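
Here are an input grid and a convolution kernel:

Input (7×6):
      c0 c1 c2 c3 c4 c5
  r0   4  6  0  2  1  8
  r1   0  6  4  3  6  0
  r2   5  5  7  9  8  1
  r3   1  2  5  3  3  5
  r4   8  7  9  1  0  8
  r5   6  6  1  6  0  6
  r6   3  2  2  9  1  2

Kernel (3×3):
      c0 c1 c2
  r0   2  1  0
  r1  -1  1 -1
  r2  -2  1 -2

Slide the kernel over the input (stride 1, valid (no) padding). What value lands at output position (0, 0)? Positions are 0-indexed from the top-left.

The receptive field on the input at this output position is [4 6 0 / 0 6 4 / 5 5 7]. Elementwise product with the kernel and sum: 4·2 + 6·1 + 0·-1 + 6·1 + 4·-1 + 5·-2 + 5·1 + 7·-2.

-3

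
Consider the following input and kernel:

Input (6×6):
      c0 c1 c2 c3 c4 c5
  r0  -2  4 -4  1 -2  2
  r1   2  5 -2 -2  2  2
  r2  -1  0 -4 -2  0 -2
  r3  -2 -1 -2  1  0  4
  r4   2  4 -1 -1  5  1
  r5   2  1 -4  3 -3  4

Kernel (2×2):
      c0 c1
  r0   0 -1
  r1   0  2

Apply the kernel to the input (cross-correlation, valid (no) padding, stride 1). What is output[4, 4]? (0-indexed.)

7

The receptive field on the input at this output position is [5 1 / -3 4]. Elementwise product with the kernel and sum: 1·-1 + 4·2.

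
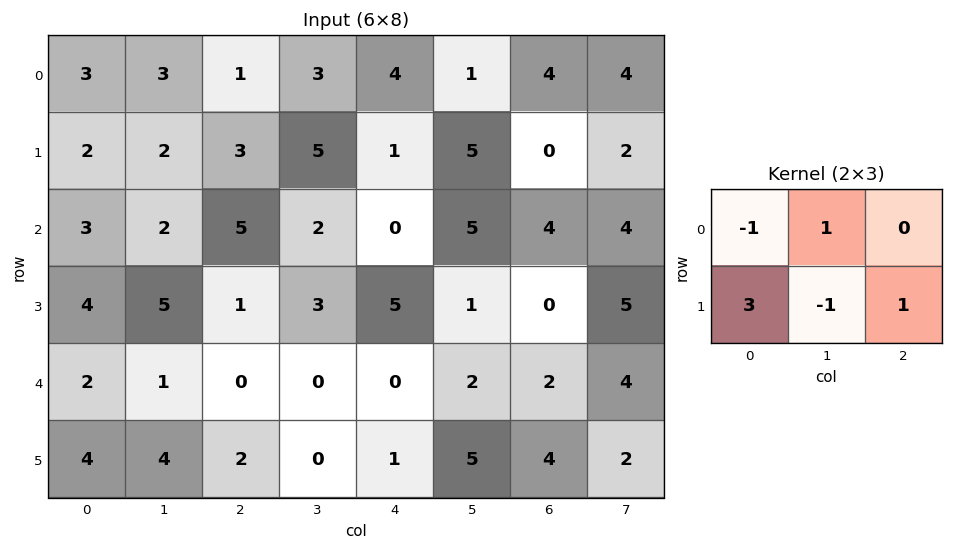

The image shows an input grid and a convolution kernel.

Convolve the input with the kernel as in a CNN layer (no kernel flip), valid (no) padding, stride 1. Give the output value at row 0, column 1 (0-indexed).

6

The receptive field on the input at this output position is [3 1 3 / 2 3 5]. Elementwise product with the kernel and sum: 3·-1 + 1·1 + 2·3 + 3·-1 + 5·1.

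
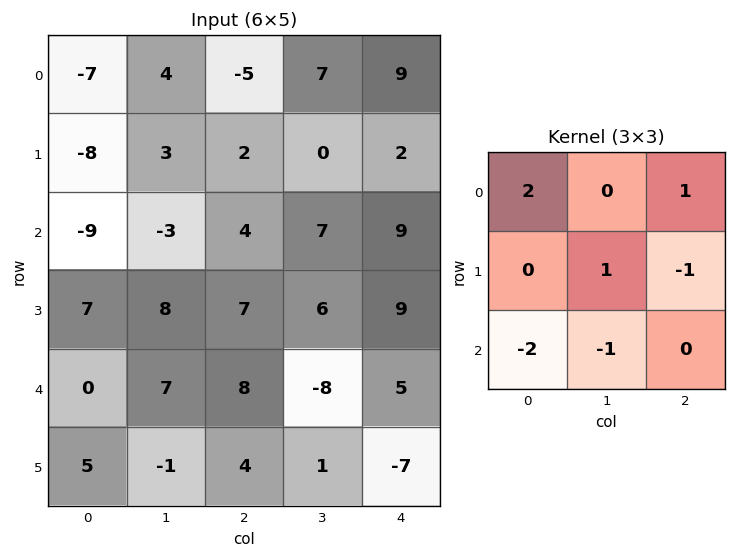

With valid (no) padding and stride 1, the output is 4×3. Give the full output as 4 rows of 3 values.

3 19 -18
-43 -20 -16
-20 -20 6
11 36 1

Output[0,0]: The receptive field on the input at this output position is [-7 4 -5 / -8 3 2 / -9 -3 4]. Elementwise product with the kernel and sum: -7·2 + -5·1 + 3·1 + 2·-1 + -9·-2 + -3·-1.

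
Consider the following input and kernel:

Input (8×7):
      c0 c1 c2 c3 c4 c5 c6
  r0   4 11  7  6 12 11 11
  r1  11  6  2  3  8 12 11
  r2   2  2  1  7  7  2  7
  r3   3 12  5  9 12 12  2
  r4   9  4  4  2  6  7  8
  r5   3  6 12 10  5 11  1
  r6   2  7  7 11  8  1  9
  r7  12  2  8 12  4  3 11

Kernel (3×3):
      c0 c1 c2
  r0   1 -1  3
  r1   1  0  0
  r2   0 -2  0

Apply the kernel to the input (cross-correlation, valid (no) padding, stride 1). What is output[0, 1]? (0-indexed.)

26

The receptive field on the input at this output position is [11 7 6 / 6 2 3 / 2 1 7]. Elementwise product with the kernel and sum: 11·1 + 7·-1 + 6·3 + 6·1 + 1·-2.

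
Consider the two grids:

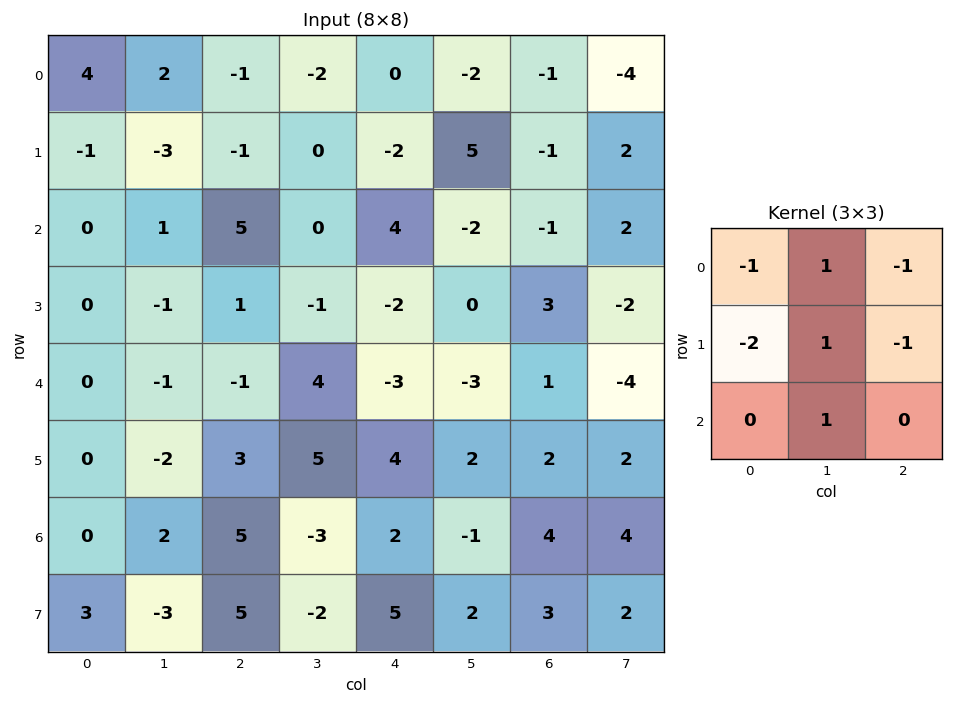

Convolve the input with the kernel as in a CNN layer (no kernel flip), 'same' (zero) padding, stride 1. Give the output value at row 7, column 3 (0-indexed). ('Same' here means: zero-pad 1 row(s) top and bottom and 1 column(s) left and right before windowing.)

The receptive field on the zero-padded input at this output position is [5 -3 2 / 5 -2 5 / 0 0 0]. Elementwise product with the kernel and sum: 5·-1 + -3·1 + 2·-1 + 5·-2 + -2·1 + 5·-1 + 0·1.

-27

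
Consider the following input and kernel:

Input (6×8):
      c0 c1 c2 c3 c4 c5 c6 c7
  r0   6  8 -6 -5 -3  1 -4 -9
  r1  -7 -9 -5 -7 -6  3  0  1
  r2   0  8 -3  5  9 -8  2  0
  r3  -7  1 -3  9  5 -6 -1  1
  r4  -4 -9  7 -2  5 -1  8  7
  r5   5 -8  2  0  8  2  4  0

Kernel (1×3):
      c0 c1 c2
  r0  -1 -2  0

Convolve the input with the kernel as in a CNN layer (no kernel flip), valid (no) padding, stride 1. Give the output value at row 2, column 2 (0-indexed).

The receptive field on the input at this output position is [-3 5 9]. Elementwise product with the kernel and sum: -3·-1 + 5·-2.

-7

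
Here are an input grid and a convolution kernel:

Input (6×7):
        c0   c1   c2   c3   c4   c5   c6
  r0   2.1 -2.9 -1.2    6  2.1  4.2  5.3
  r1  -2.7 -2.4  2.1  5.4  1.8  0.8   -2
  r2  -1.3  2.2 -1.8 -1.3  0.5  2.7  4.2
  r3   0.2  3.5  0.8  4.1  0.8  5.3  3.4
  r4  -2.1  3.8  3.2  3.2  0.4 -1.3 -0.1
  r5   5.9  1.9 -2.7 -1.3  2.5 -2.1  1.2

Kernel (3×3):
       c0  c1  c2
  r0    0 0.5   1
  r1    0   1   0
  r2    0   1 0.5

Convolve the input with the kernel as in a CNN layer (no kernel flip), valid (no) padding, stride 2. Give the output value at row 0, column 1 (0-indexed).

9.45

The receptive field on the input at this output position is [-1.2 6 2.1 / 2.1 5.4 1.8 / -1.8 -1.3 0.5]. Elementwise product with the kernel and sum: 6·0.5 + 2.1·1 + 5.4·1 + -1.3·1 + 0.5·0.5.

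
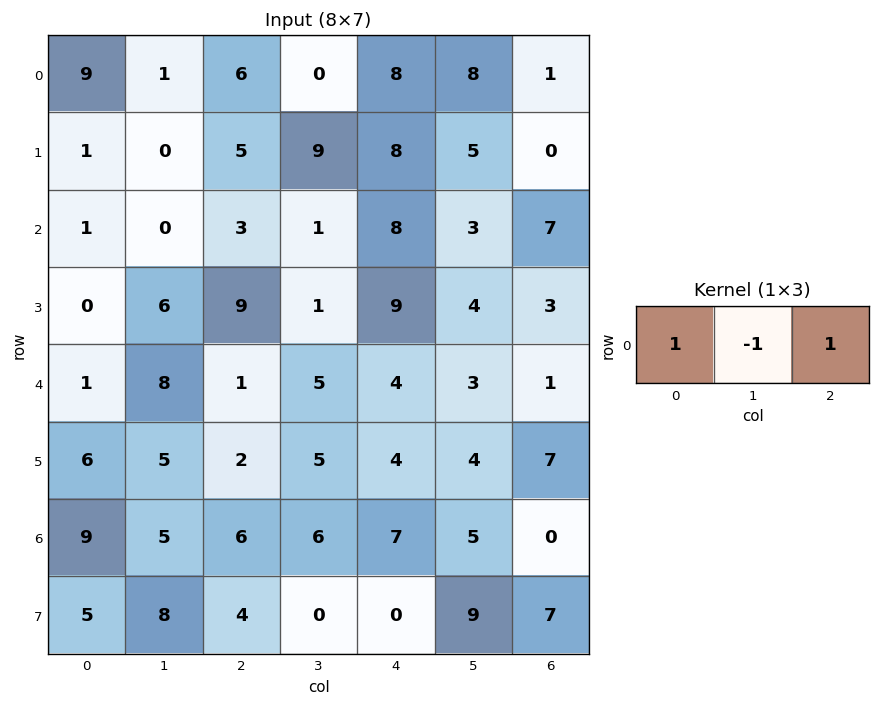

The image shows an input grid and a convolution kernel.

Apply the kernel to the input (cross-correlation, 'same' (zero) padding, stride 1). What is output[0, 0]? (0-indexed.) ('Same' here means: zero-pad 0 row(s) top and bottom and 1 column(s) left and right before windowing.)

-8

The receptive field on the zero-padded input at this output position is [0 9 1]. Elementwise product with the kernel and sum: 0·1 + 9·-1 + 1·1.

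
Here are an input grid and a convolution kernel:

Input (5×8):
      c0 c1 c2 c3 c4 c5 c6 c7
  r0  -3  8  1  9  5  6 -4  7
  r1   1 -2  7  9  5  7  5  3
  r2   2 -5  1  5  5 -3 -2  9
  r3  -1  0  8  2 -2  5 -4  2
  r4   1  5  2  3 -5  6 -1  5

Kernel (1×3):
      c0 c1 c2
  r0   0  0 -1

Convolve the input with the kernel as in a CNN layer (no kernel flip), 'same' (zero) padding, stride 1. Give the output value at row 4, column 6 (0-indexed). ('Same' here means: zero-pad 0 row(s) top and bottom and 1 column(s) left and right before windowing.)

-5

The receptive field on the zero-padded input at this output position is [6 -1 5]. Elementwise product with the kernel and sum: 5·-1.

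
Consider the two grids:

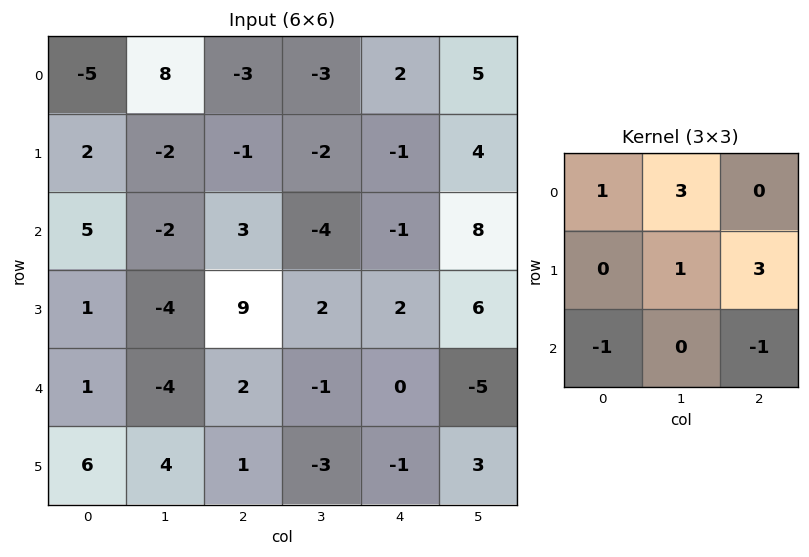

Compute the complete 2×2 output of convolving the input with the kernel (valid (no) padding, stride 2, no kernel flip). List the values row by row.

Output[0,0]: The receptive field on the input at this output position is [-5 8 -3 / 2 -2 -1 / 5 -2 3]. Elementwise product with the kernel and sum: -5·1 + 8·3 + -2·1 + -1·3 + 5·-1 + 3·-1.

6 -19
19 -3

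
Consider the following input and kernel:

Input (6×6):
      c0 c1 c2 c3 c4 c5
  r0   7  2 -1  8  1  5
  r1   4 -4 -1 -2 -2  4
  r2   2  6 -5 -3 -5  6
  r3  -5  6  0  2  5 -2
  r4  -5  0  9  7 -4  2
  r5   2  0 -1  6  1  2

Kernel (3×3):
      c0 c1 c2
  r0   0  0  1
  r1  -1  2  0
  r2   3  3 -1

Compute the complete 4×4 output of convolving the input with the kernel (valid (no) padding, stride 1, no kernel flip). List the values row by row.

Output[0,0]: The receptive field on the input at this output position is [7 2 -1 / 4 -4 -1 / 2 6 -5]. Elementwise product with the kernel and sum: -1·1 + 4·-1 + -4·2 + 2·3 + 6·3 + -5·-1.
Output[0,1]: The receptive field on the input at this output position is [2 -1 8 / -4 -1 -2 / 6 -5 -3]. Elementwise product with the kernel and sum: 8·1 + -4·-1 + -1·2 + 6·3 + -5·3 + -3·-1.

16 16 -21 -27
12 -2 -2 20
-12 11 51 21
12 11 24 2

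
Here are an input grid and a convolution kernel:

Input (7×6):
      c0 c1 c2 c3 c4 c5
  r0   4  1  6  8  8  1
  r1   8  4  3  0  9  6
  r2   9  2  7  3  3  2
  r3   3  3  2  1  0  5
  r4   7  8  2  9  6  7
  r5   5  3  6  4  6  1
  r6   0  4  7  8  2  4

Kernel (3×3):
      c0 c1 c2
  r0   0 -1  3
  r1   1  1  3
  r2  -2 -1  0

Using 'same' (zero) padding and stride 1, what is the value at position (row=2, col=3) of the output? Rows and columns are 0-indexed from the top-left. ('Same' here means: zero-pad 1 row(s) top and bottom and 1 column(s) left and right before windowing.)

The receptive field on the zero-padded input at this output position is [3 0 9 / 7 3 3 / 2 1 0]. Elementwise product with the kernel and sum: 0·-1 + 9·3 + 7·1 + 3·1 + 3·3 + 2·-2 + 1·-1.

41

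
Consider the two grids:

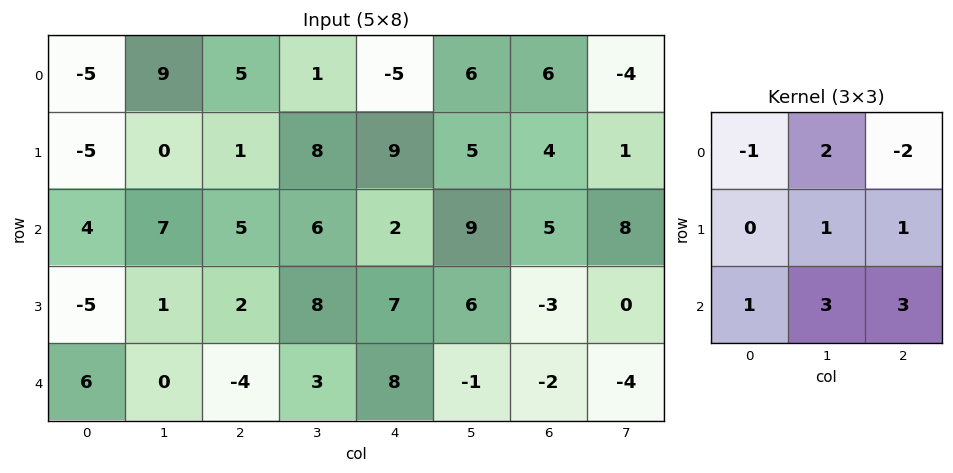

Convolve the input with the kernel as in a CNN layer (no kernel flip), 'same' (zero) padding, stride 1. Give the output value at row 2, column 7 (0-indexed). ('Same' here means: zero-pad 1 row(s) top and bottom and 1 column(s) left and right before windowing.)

The receptive field on the zero-padded input at this output position is [4 1 0 / 5 8 0 / -3 0 0]. Elementwise product with the kernel and sum: 4·-1 + 1·2 + 0·-2 + 8·1 + 0·1 + -3·1 + 0·3 + 0·3.

3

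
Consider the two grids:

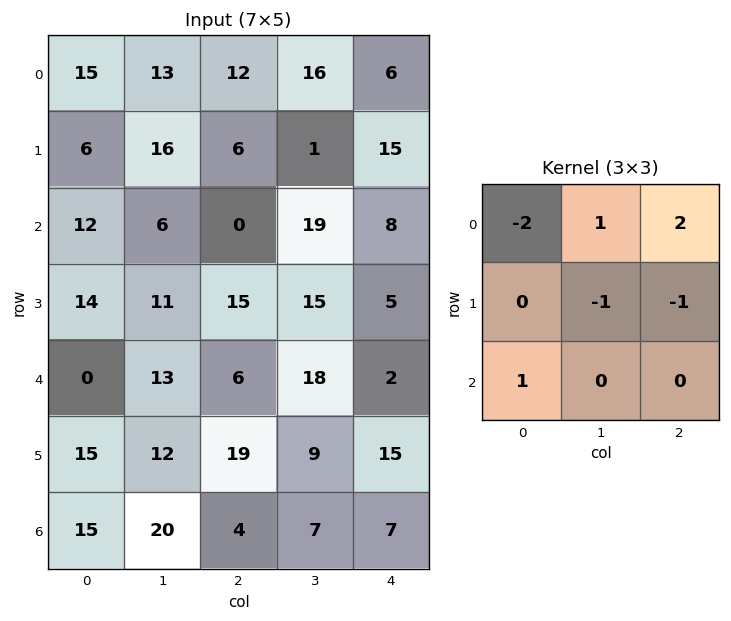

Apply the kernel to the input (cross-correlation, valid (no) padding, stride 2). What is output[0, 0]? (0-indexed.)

The receptive field on the input at this output position is [15 13 12 / 6 16 6 / 12 6 0]. Elementwise product with the kernel and sum: 15·-2 + 13·1 + 12·2 + 16·-1 + 6·-1 + 12·1.

-3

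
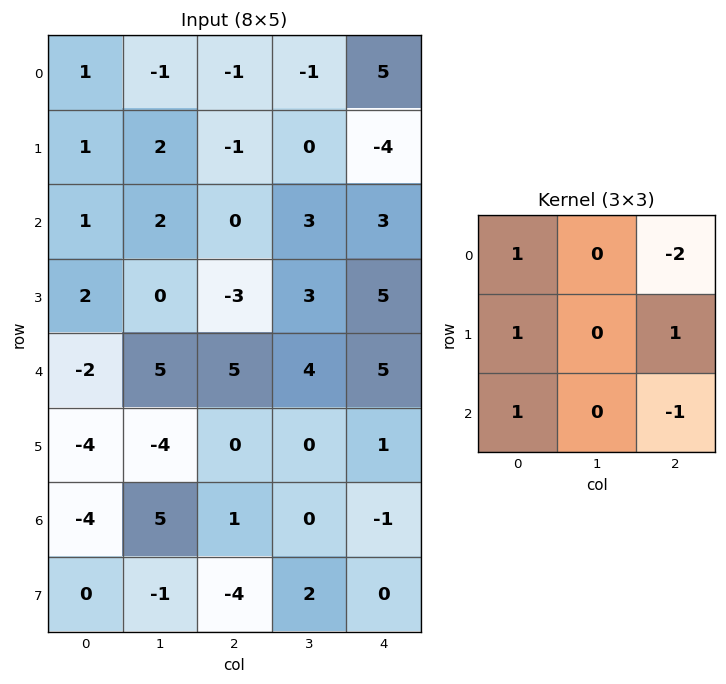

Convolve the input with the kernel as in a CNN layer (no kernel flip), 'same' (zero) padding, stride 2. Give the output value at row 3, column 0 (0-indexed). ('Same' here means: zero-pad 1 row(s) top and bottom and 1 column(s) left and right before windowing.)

The receptive field on the zero-padded input at this output position is [0 -4 -4 / 0 -4 5 / 0 0 -1]. Elementwise product with the kernel and sum: 0·1 + -4·-2 + 0·1 + 5·1 + 0·1 + -1·-1.

14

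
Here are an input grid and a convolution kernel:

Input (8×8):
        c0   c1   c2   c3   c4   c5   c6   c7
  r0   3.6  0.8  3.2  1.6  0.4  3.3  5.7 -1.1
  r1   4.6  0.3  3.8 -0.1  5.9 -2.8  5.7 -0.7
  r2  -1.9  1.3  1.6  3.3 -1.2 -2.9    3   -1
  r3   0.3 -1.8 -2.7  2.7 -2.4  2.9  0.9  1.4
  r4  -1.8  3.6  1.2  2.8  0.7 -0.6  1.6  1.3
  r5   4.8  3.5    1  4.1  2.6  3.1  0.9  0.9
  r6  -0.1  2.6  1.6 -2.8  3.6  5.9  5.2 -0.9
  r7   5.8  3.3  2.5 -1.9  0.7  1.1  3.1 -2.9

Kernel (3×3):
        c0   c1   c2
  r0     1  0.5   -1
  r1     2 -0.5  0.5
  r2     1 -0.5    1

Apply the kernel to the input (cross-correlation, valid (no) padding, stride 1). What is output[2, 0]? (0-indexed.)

The receptive field on the input at this output position is [-1.9 1.3 1.6 / 0.3 -1.8 -2.7 / -1.8 3.6 1.2]. Elementwise product with the kernel and sum: -1.9·1 + 1.3·0.5 + 1.6·-1 + 0.3·2 + -1.8·-0.5 + -2.7·0.5 + -1.8·1 + 3.6·-0.5 + 1.2·1.

-5.1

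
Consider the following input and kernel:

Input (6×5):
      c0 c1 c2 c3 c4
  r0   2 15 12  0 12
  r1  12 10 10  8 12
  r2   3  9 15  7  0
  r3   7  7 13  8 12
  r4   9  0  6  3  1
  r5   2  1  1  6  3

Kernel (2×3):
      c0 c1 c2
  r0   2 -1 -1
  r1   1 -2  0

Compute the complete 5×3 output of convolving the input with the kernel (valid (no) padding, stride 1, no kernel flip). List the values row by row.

Output[0,0]: The receptive field on the input at this output position is [2 15 12 / 12 10 10]. Elementwise product with the kernel and sum: 2·2 + 15·-1 + 12·-1 + 12·1 + 10·-2.
Output[0,1]: The receptive field on the input at this output position is [15 12 0 / 10 10 8]. Elementwise product with the kernel and sum: 15·2 + 12·-1 + 0·-1 + 10·1 + 10·-2.

-31 8 6
-11 -19 1
-25 -23 20
3 -19 6
12 -10 -3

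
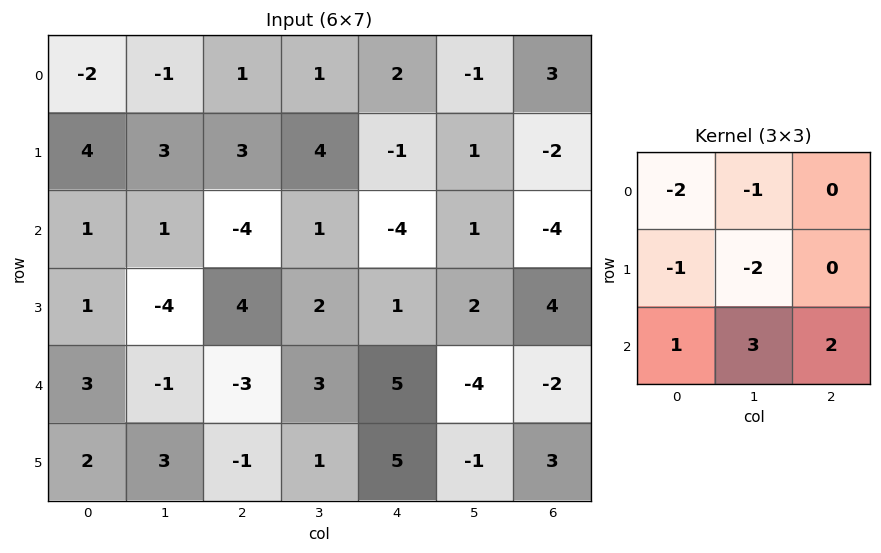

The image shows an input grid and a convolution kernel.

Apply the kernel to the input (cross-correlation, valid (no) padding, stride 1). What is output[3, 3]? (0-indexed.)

-4

The receptive field on the input at this output position is [2 1 2 / 3 5 -4 / 1 5 -1]. Elementwise product with the kernel and sum: 2·-2 + 1·-1 + 3·-1 + 5·-2 + 1·1 + 5·3 + -1·2.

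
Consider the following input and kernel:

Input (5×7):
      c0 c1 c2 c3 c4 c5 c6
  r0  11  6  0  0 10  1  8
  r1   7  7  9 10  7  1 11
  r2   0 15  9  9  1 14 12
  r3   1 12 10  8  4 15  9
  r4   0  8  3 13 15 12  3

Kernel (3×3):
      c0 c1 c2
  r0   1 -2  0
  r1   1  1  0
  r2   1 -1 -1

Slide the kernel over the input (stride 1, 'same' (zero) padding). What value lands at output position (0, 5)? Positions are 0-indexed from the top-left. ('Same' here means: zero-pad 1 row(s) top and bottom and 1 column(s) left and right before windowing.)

6

The receptive field on the zero-padded input at this output position is [0 0 0 / 10 1 8 / 7 1 11]. Elementwise product with the kernel and sum: 0·1 + 0·-2 + 10·1 + 1·1 + 7·1 + 1·-1 + 11·-1.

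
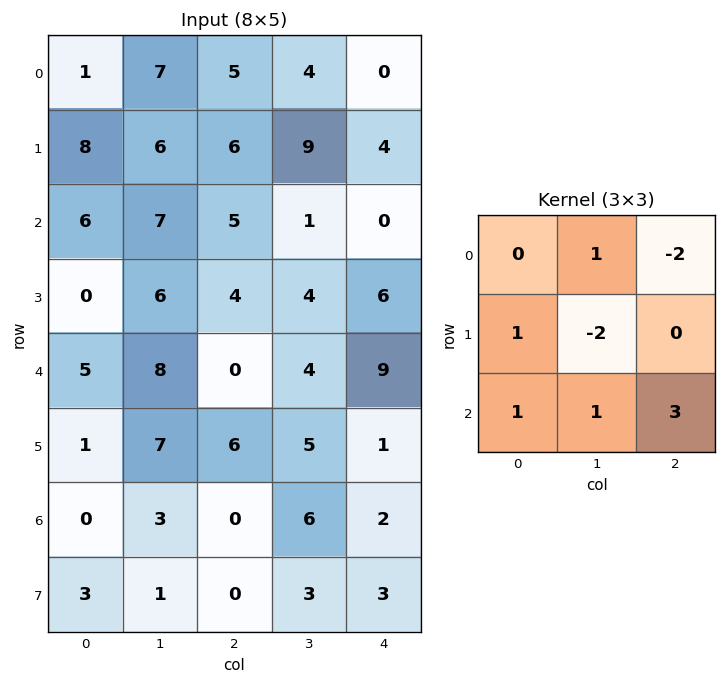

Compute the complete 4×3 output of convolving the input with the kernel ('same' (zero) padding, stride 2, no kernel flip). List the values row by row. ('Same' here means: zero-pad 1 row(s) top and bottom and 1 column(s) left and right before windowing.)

24 36 17
2 7 15
0 32 -2
-7 9 9

Output[0,0]: The receptive field on the zero-padded input at this output position is [0 0 0 / 0 1 7 / 0 8 6]. Elementwise product with the kernel and sum: 0·1 + 0·-2 + 0·1 + 1·-2 + 0·1 + 8·1 + 6·3.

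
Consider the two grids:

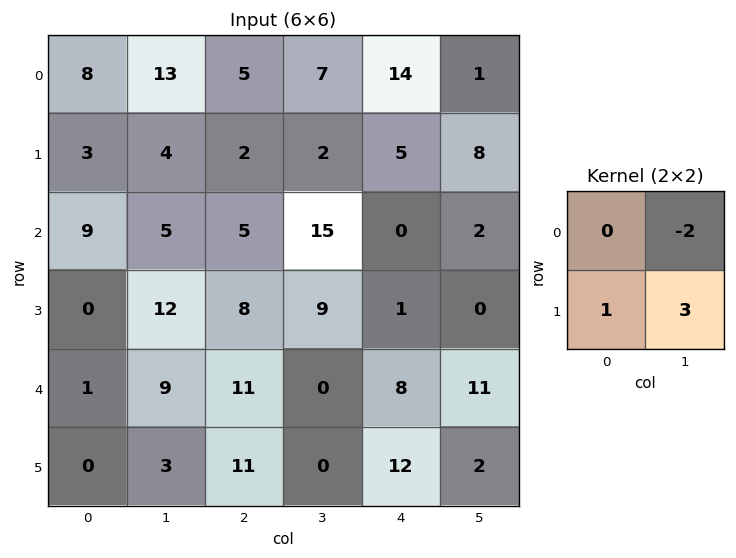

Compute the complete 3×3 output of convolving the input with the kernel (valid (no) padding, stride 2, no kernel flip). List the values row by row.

Output[0,0]: The receptive field on the input at this output position is [8 13 / 3 4]. Elementwise product with the kernel and sum: 13·-2 + 3·1 + 4·3.
Output[0,1]: The receptive field on the input at this output position is [5 7 / 2 2]. Elementwise product with the kernel and sum: 7·-2 + 2·1 + 2·3.

-11 -6 27
26 5 -3
-9 11 -4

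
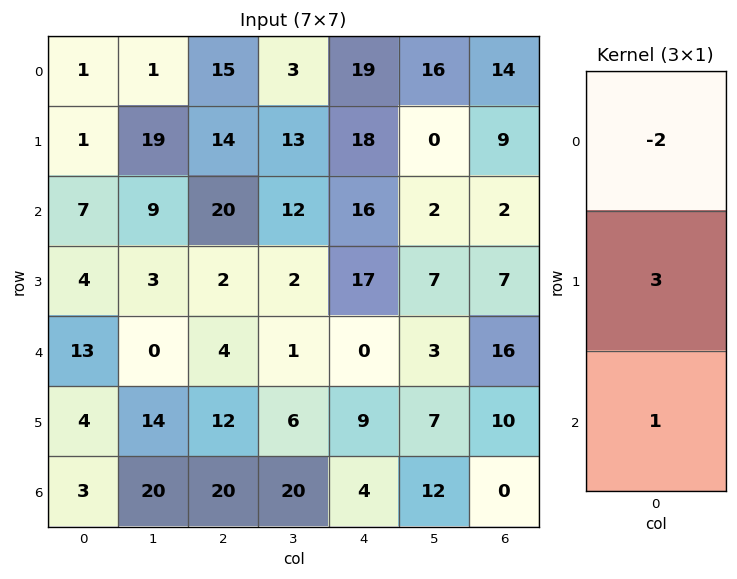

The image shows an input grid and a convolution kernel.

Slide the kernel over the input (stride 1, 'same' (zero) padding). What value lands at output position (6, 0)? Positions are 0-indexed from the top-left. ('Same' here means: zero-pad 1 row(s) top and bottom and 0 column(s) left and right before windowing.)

The receptive field on the zero-padded input at this output position is [4 / 3 / 0]. Elementwise product with the kernel and sum: 4·-2 + 3·3 + 0·1.

1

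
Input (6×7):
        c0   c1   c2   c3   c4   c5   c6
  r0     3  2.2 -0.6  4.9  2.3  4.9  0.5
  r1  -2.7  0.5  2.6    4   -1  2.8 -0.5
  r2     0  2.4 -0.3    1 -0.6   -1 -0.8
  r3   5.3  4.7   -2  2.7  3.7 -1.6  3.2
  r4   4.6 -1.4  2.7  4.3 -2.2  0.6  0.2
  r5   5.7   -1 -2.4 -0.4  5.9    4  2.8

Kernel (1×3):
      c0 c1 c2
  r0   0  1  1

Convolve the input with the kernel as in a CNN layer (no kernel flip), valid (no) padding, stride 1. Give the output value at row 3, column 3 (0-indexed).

The receptive field on the input at this output position is [2.7 3.7 -1.6]. Elementwise product with the kernel and sum: 3.7·1 + -1.6·1.

2.1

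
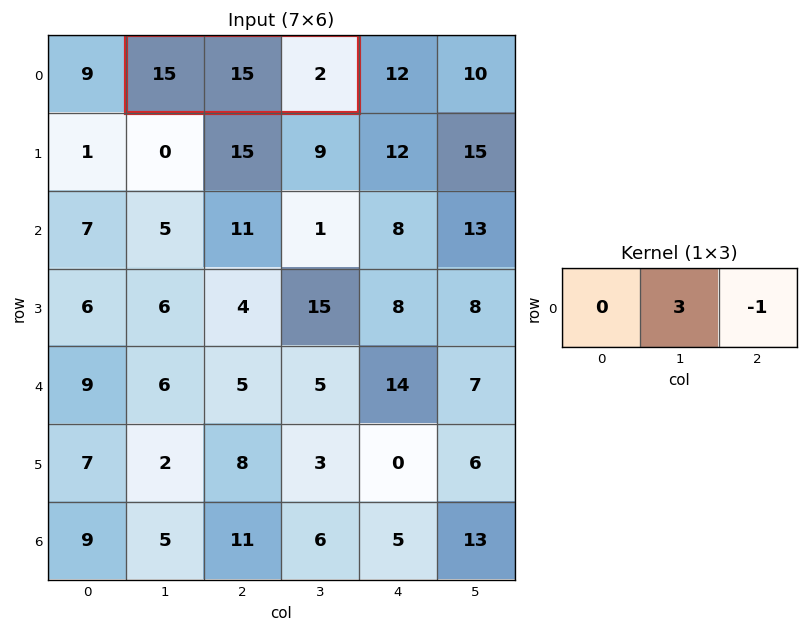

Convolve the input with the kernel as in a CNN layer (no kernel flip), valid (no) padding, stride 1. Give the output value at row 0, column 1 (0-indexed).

43

The receptive field on the input at this output position is [15 15 2]. Elementwise product with the kernel and sum: 15·3 + 2·-1.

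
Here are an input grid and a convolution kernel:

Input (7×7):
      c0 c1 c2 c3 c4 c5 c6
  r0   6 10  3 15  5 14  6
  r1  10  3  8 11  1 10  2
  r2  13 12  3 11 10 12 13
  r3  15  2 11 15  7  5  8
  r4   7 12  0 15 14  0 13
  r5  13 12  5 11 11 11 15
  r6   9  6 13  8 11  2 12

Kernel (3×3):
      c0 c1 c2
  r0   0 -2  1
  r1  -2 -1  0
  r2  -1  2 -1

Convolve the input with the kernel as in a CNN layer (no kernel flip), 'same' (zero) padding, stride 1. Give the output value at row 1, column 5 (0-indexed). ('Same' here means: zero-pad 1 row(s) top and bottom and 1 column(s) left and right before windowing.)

The receptive field on the zero-padded input at this output position is [5 14 6 / 1 10 2 / 10 12 13]. Elementwise product with the kernel and sum: 14·-2 + 6·1 + 1·-2 + 10·-1 + 10·-1 + 12·2 + 13·-1.

-33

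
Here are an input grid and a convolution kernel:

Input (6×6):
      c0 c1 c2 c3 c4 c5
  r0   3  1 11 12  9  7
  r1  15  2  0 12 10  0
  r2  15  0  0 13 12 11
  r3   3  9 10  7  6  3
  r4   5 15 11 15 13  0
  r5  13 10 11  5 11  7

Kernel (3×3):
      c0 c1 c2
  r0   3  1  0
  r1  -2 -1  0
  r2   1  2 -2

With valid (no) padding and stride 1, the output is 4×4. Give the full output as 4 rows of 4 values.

-7 -16 35 26
18 21 11 21
43 -21 1 72
4 18 -1 -3

Output[0,0]: The receptive field on the input at this output position is [3 1 11 / 15 2 0 / 15 0 0]. Elementwise product with the kernel and sum: 3·3 + 1·1 + 15·-2 + 2·-1 + 15·1 + 0·2 + 0·-2.
Output[0,1]: The receptive field on the input at this output position is [1 11 12 / 2 0 12 / 0 0 13]. Elementwise product with the kernel and sum: 1·3 + 11·1 + 2·-2 + 0·-1 + 0·1 + 0·2 + 13·-2.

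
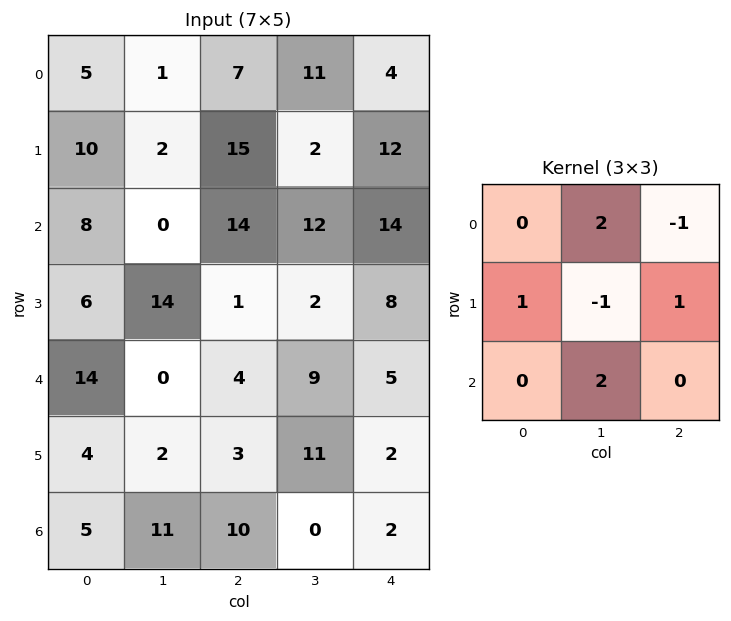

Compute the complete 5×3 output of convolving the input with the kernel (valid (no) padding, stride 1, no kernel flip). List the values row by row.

Output[0,0]: The receptive field on the input at this output position is [5 1 7 / 10 2 15 / 8 0 14]. Elementwise product with the kernel and sum: 1·2 + 7·-1 + 10·1 + 2·-1 + 15·1 + 0·2.

18 20 67
39 28 12
-21 39 35
49 11 18
23 29 7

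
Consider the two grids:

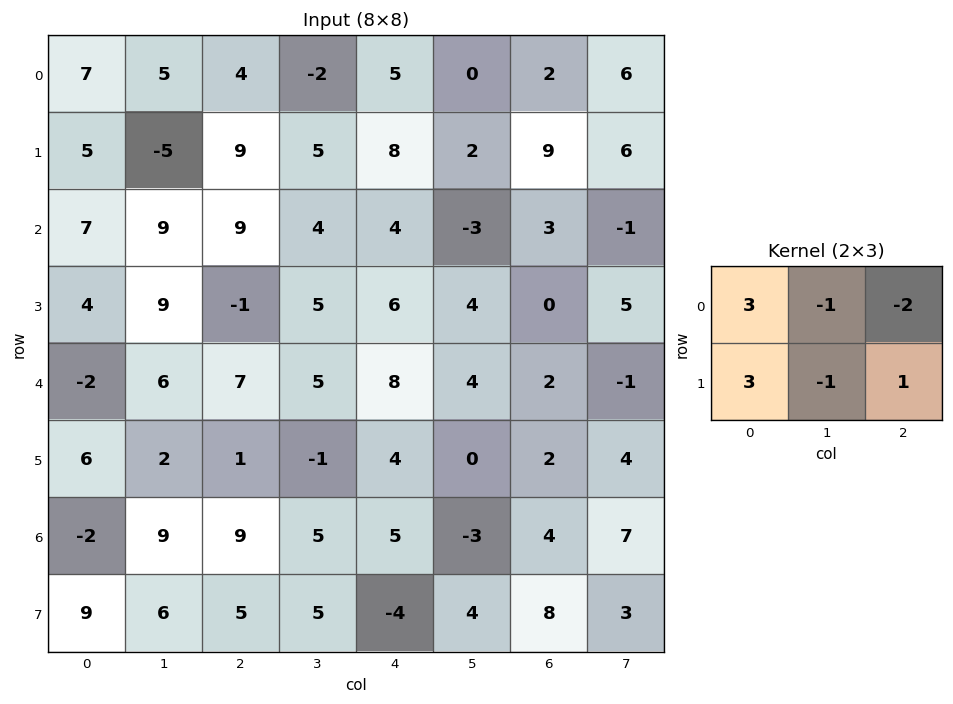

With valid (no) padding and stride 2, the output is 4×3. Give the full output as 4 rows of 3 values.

37 34 42
-4 13 23
-9 8 30
-7 18 2

Output[0,0]: The receptive field on the input at this output position is [7 5 4 / 5 -5 9]. Elementwise product with the kernel and sum: 7·3 + 5·-1 + 4·-2 + 5·3 + -5·-1 + 9·1.
Output[0,1]: The receptive field on the input at this output position is [4 -2 5 / 9 5 8]. Elementwise product with the kernel and sum: 4·3 + -2·-1 + 5·-2 + 9·3 + 5·-1 + 8·1.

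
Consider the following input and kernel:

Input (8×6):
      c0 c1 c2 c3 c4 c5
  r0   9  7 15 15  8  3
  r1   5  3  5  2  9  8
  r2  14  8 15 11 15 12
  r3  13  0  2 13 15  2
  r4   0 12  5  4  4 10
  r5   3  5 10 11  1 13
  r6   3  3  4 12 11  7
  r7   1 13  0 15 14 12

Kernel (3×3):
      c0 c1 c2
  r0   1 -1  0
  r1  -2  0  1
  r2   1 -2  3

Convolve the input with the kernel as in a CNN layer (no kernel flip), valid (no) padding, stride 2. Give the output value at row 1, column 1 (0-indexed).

24

The receptive field on the input at this output position is [15 11 15 / 2 13 15 / 5 4 4]. Elementwise product with the kernel and sum: 15·1 + 11·-1 + 2·-2 + 15·1 + 5·1 + 4·-2 + 4·3.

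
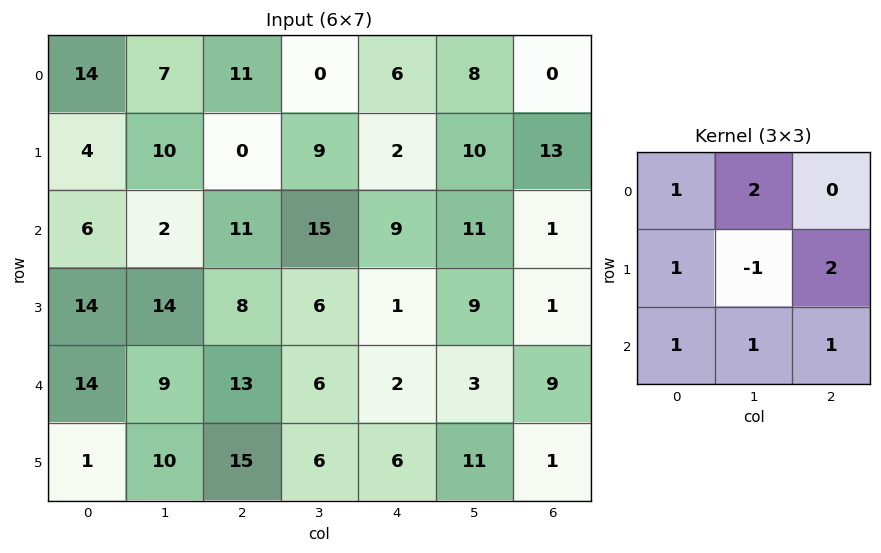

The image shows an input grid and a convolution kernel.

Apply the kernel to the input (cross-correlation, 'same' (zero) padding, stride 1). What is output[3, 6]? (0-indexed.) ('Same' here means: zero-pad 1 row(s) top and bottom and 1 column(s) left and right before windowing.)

33

The receptive field on the zero-padded input at this output position is [11 1 0 / 9 1 0 / 3 9 0]. Elementwise product with the kernel and sum: 11·1 + 1·2 + 9·1 + 1·-1 + 0·2 + 3·1 + 9·1 + 0·1.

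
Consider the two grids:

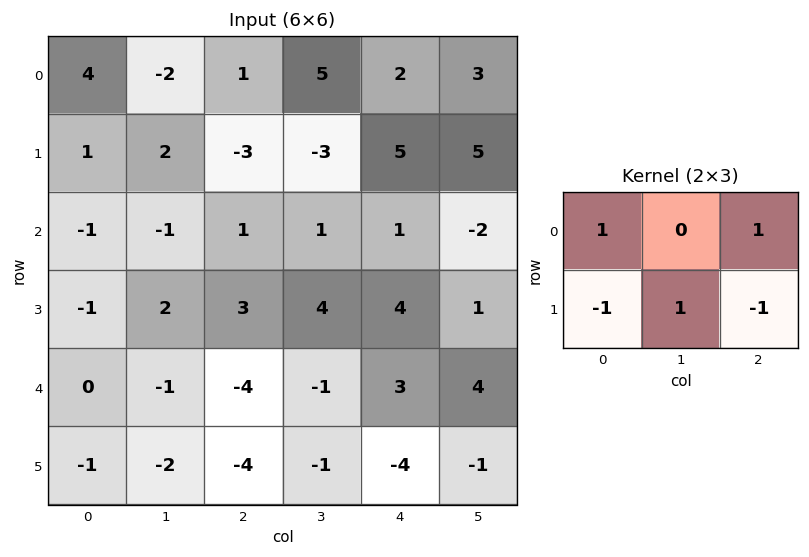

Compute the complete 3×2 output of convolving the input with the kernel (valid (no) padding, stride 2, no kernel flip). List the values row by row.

Output[0,0]: The receptive field on the input at this output position is [4 -2 1 / 1 2 -3]. Elementwise product with the kernel and sum: 4·1 + 1·1 + 1·-1 + 2·1 + -3·-1.

9 -2
0 -1
-1 6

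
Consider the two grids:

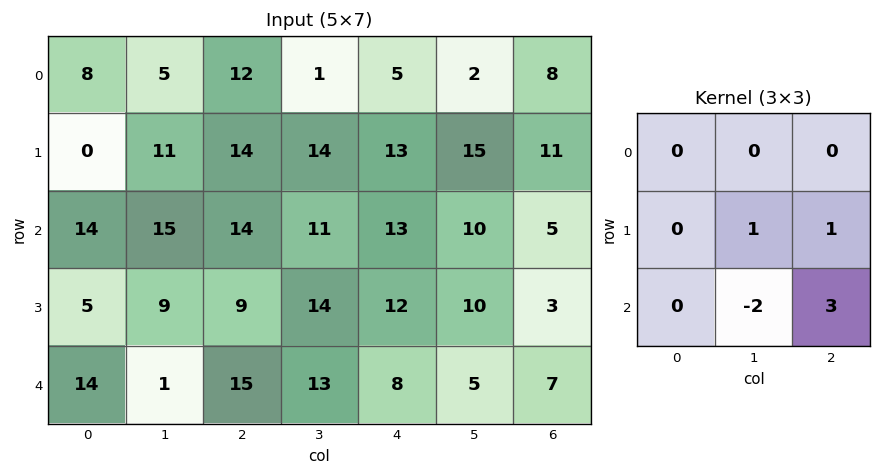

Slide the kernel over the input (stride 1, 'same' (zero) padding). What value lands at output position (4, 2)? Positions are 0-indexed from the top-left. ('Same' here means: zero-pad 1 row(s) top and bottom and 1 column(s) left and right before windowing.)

The receptive field on the zero-padded input at this output position is [9 9 14 / 1 15 13 / 0 0 0]. Elementwise product with the kernel and sum: 15·1 + 13·1 + 0·-2 + 0·3.

28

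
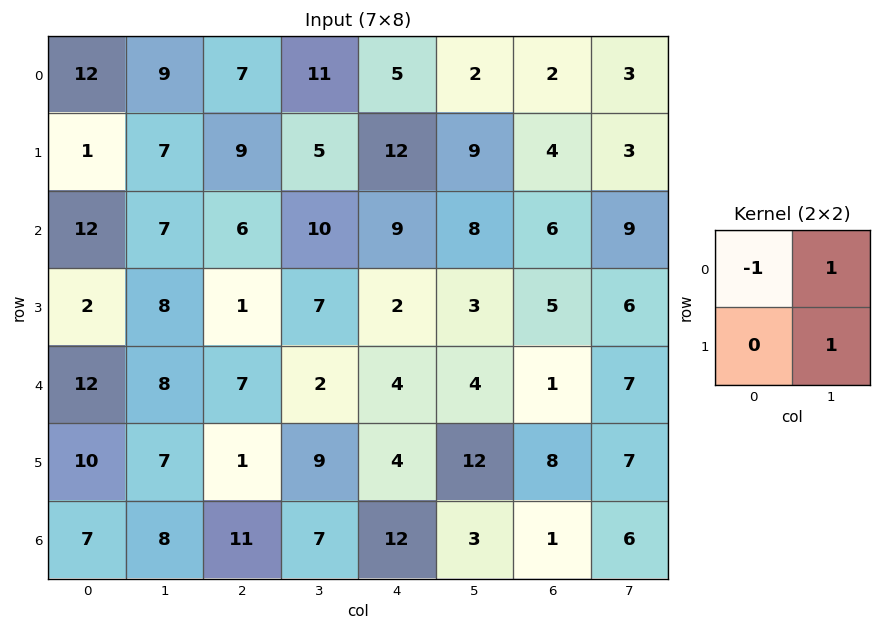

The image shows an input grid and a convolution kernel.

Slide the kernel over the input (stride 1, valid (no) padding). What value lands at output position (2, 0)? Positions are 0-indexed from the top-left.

The receptive field on the input at this output position is [12 7 / 2 8]. Elementwise product with the kernel and sum: 12·-1 + 7·1 + 8·1.

3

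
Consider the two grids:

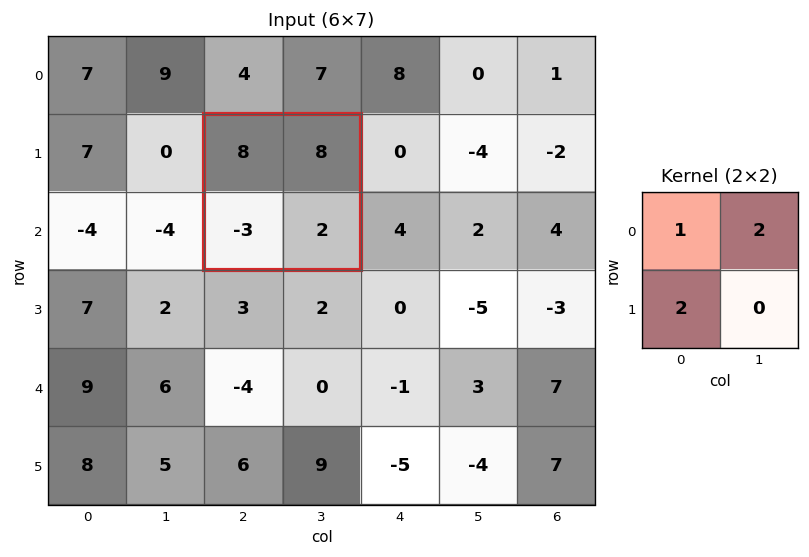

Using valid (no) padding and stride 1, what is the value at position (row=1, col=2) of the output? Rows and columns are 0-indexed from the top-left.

The receptive field on the input at this output position is [8 8 / -3 2]. Elementwise product with the kernel and sum: 8·1 + 8·2 + -3·2.

18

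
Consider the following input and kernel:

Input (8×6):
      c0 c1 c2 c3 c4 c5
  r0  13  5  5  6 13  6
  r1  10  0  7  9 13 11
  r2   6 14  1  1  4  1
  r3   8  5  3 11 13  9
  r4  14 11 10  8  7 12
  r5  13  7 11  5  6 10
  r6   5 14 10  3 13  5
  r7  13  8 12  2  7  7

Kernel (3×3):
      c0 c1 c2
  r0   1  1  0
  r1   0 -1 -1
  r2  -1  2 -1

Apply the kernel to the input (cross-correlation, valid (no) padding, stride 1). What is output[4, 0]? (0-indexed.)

The receptive field on the input at this output position is [14 11 10 / 13 7 11 / 5 14 10]. Elementwise product with the kernel and sum: 14·1 + 11·1 + 7·-1 + 11·-1 + 5·-1 + 14·2 + 10·-1.

20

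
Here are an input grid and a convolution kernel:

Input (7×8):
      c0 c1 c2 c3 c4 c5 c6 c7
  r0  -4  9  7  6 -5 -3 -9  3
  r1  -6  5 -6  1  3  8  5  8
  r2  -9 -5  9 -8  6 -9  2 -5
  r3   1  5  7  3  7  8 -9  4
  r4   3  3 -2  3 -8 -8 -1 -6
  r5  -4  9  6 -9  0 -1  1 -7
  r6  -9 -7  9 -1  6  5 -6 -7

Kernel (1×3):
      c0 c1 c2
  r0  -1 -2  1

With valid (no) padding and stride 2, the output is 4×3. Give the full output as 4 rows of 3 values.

-7 -24 2
28 13 14
-11 -12 23
32 -1 -22

Output[0,0]: The receptive field on the input at this output position is [-4 9 7]. Elementwise product with the kernel and sum: -4·-1 + 9·-2 + 7·1.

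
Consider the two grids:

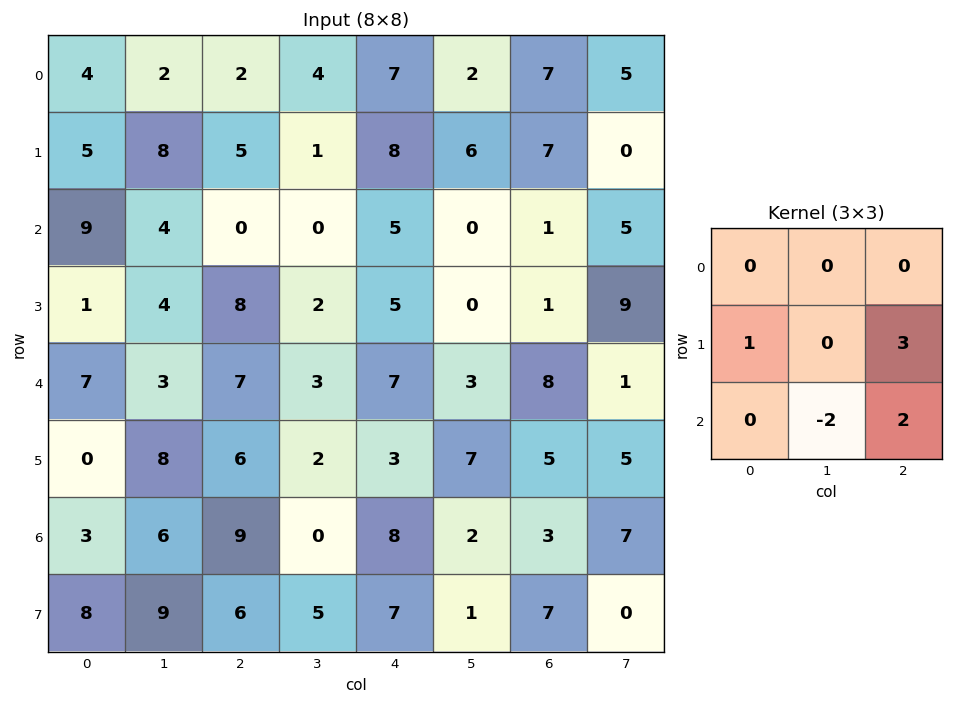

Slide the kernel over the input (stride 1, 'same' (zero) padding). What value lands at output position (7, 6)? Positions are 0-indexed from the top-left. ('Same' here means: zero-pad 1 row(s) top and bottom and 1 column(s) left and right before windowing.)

The receptive field on the zero-padded input at this output position is [2 3 7 / 1 7 0 / 0 0 0]. Elementwise product with the kernel and sum: 1·1 + 0·3 + 0·-2 + 0·2.

1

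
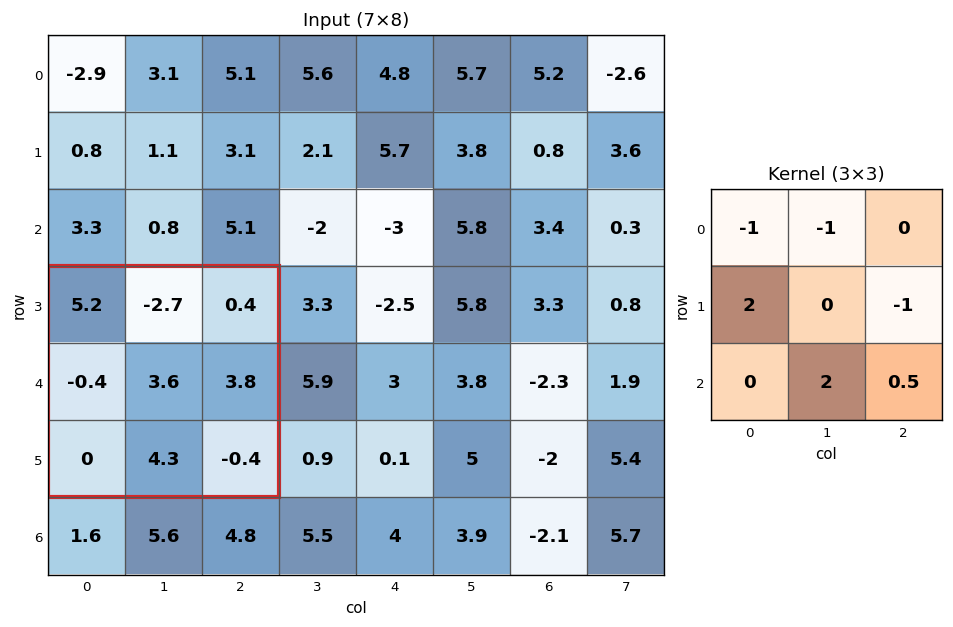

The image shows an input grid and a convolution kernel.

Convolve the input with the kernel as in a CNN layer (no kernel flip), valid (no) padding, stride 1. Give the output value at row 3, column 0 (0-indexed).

The receptive field on the input at this output position is [5.2 -2.7 0.4 / -0.4 3.6 3.8 / 0 4.3 -0.4]. Elementwise product with the kernel and sum: 5.2·-1 + -2.7·-1 + -0.4·2 + 3.8·-1 + 4.3·2 + -0.4·0.5.

1.3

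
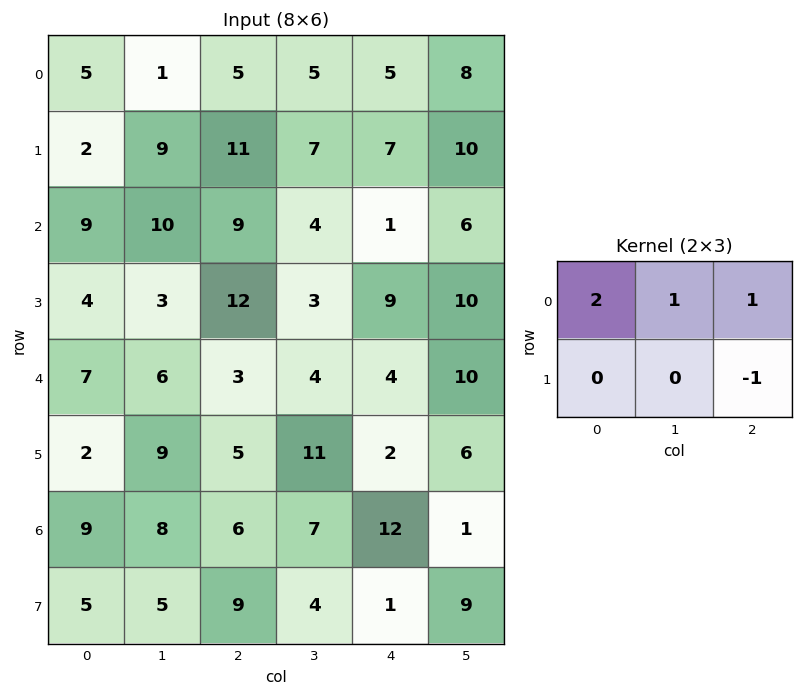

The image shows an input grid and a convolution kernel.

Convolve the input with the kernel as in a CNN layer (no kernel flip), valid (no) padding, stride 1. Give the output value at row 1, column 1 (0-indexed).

The receptive field on the input at this output position is [9 11 7 / 10 9 4]. Elementwise product with the kernel and sum: 9·2 + 11·1 + 7·1 + 4·-1.

32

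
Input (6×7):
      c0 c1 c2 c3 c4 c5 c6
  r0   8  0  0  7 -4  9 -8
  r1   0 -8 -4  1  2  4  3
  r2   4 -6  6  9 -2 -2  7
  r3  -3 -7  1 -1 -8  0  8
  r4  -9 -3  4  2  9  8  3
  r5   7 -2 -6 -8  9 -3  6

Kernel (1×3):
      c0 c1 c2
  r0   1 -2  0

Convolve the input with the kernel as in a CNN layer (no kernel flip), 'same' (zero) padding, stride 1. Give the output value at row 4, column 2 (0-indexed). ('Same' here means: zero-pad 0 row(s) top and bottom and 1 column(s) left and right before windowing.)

The receptive field on the zero-padded input at this output position is [-3 4 2]. Elementwise product with the kernel and sum: -3·1 + 4·-2.

-11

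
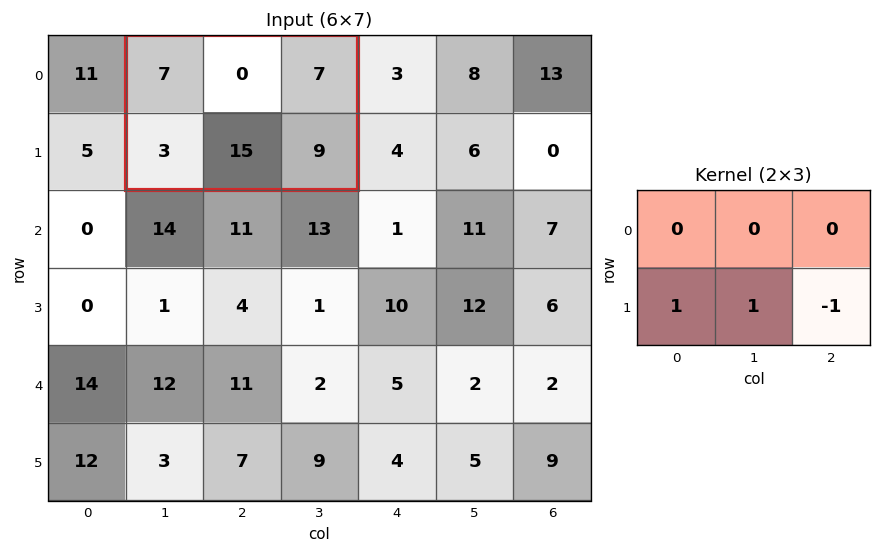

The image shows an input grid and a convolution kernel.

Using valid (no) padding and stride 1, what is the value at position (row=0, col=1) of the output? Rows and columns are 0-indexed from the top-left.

The receptive field on the input at this output position is [7 0 7 / 3 15 9]. Elementwise product with the kernel and sum: 3·1 + 15·1 + 9·-1.

9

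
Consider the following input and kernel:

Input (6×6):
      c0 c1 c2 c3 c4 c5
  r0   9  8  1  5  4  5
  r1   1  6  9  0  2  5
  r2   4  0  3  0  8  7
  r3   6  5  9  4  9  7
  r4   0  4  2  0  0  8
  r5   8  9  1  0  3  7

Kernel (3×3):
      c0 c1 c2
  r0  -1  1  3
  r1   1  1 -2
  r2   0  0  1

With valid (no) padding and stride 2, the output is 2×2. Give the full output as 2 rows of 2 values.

Output[0,0]: The receptive field on the input at this output position is [9 8 1 / 1 6 9 / 4 0 3]. Elementwise product with the kernel and sum: 9·-1 + 8·1 + 1·3 + 1·1 + 6·1 + 9·-2 + 3·1.

-6 29
0 16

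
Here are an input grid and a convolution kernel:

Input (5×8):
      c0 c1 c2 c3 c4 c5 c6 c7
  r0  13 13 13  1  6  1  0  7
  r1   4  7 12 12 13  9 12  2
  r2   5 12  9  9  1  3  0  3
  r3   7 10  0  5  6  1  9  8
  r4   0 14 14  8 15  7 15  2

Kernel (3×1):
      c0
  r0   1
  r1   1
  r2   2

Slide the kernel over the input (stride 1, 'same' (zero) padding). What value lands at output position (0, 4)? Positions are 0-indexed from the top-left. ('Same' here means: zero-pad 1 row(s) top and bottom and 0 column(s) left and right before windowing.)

The receptive field on the zero-padded input at this output position is [0 / 6 / 13]. Elementwise product with the kernel and sum: 0·1 + 6·1 + 13·2.

32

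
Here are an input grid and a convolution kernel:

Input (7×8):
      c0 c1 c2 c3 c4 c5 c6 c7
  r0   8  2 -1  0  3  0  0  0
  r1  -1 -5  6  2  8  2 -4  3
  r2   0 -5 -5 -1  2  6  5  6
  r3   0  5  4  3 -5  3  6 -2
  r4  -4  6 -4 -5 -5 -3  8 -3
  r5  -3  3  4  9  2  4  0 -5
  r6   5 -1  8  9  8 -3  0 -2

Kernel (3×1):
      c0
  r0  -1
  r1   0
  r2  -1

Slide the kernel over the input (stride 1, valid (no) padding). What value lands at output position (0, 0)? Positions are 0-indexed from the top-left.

The receptive field on the input at this output position is [8 / -1 / 0]. Elementwise product with the kernel and sum: 8·-1 + 0·-1.

-8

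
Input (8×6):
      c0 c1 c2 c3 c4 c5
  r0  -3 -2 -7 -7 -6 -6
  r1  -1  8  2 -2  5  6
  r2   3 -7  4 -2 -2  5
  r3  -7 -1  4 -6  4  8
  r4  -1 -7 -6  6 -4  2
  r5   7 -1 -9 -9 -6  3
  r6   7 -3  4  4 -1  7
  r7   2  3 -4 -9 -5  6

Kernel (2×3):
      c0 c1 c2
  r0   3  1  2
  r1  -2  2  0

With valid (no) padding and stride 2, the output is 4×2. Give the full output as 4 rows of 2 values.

Output[0,0]: The receptive field on the input at this output position is [-3 -2 -7 / -1 8 2]. Elementwise product with the kernel and sum: -3·3 + -2·1 + -7·2 + -1·-2 + 8·2.
Output[0,1]: The receptive field on the input at this output position is [-7 -7 -6 / 2 -2 5]. Elementwise product with the kernel and sum: -7·3 + -7·1 + -6·2 + 2·-2 + -2·2.

-7 -48
22 -14
-38 -20
28 4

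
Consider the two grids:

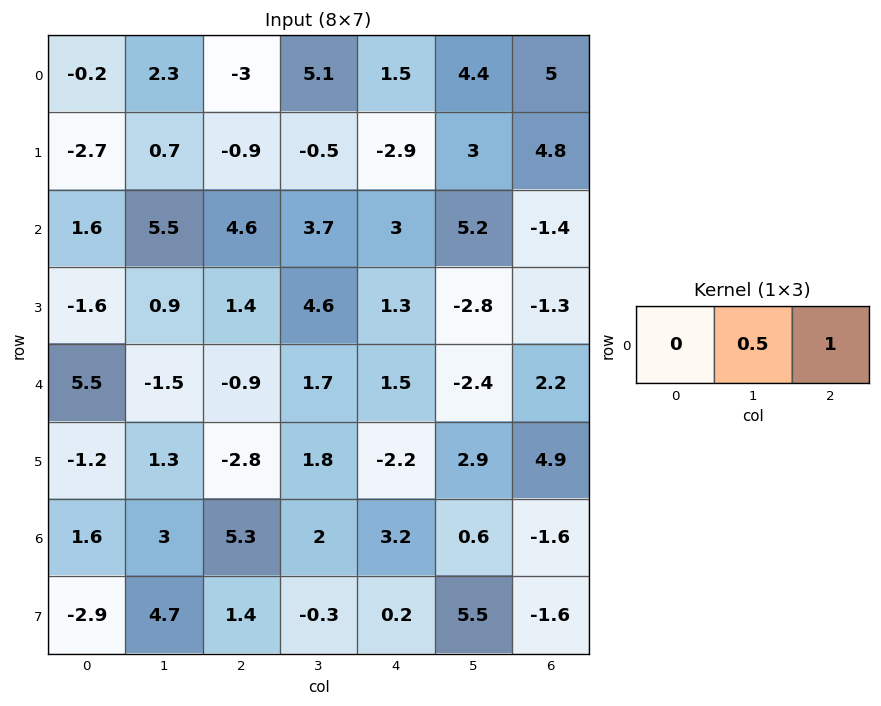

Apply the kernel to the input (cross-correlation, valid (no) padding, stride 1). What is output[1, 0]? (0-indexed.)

The receptive field on the input at this output position is [-2.7 0.7 -0.9]. Elementwise product with the kernel and sum: 0.7·0.5 + -0.9·1.

-0.55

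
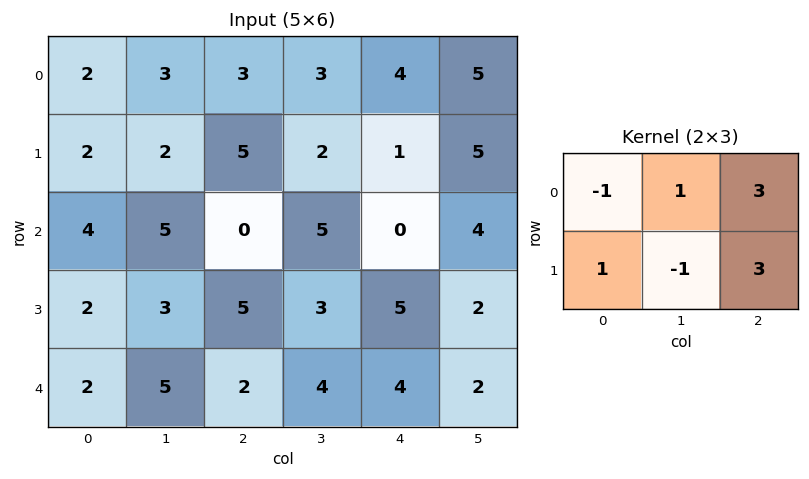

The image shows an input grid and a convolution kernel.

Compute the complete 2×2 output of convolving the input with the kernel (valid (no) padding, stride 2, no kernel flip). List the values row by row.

Output[0,0]: The receptive field on the input at this output position is [2 3 3 / 2 2 5]. Elementwise product with the kernel and sum: 2·-1 + 3·1 + 3·3 + 2·1 + 2·-1 + 5·3.

25 18
15 22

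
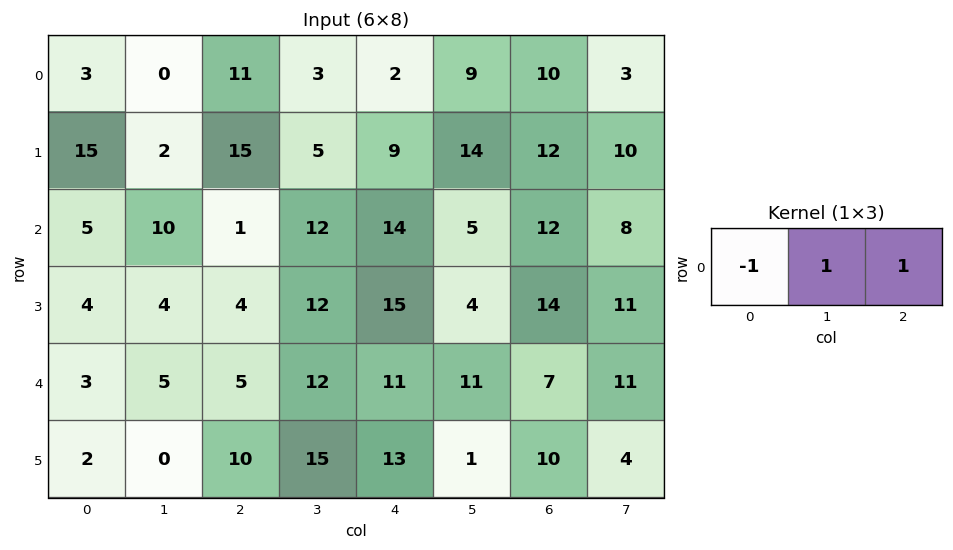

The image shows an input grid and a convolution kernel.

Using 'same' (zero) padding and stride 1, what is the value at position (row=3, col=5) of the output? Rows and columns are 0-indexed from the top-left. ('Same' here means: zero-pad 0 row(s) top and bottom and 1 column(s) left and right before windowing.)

The receptive field on the zero-padded input at this output position is [15 4 14]. Elementwise product with the kernel and sum: 15·-1 + 4·1 + 14·1.

3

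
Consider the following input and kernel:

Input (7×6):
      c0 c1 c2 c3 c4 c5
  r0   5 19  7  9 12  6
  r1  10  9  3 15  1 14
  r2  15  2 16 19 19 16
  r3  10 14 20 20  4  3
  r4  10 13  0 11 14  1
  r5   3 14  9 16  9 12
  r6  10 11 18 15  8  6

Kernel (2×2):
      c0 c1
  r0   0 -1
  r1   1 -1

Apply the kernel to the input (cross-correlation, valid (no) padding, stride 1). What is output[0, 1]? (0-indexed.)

-1

The receptive field on the input at this output position is [19 7 / 9 3]. Elementwise product with the kernel and sum: 7·-1 + 9·1 + 3·-1.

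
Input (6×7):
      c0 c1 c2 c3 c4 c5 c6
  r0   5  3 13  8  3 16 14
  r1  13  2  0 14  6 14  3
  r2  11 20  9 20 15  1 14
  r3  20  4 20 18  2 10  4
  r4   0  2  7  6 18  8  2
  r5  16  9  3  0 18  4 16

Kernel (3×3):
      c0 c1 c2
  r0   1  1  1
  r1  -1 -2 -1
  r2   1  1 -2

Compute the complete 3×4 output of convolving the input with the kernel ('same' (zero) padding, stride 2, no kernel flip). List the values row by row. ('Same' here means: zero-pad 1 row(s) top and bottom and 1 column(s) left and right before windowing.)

Output[0,0]: The receptive field on the zero-padded input at this output position is [0 0 0 / 0 5 3 / 0 13 2]. Elementwise product with the kernel and sum: 0·1 + 0·1 + 0·1 + 0·-1 + 5·-2 + 3·-1 + 0·1 + 13·1 + 2·-2.

-4 -63 -38 -27
-15 -54 -17 2
20 32 -10 22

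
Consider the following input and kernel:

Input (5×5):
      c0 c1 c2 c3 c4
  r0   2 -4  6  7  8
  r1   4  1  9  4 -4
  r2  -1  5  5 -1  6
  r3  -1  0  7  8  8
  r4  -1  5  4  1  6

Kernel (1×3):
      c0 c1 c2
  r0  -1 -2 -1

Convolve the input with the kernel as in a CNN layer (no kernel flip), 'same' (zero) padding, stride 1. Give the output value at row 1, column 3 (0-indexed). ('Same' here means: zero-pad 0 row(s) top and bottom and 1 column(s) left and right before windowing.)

The receptive field on the zero-padded input at this output position is [9 4 -4]. Elementwise product with the kernel and sum: 9·-1 + 4·-2 + -4·-1.

-13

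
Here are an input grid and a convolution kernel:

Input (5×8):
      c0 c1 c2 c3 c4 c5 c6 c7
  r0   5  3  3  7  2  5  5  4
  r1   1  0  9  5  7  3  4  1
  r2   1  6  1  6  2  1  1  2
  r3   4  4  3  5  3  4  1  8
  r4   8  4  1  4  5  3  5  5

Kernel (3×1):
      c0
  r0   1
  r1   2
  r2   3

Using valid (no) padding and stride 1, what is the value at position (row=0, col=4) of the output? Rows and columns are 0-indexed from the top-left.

The receptive field on the input at this output position is [2 / 7 / 2]. Elementwise product with the kernel and sum: 2·1 + 7·2 + 2·3.

22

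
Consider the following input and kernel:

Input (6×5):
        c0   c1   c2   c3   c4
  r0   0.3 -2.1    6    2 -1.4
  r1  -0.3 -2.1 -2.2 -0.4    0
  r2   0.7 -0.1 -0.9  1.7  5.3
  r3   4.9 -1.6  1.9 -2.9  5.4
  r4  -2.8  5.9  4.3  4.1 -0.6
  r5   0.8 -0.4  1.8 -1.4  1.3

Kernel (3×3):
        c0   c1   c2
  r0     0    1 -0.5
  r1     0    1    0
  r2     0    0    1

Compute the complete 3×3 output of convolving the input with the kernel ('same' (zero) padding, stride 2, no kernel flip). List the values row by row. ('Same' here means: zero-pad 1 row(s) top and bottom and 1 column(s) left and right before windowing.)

Output[0,0]: The receptive field on the zero-padded input at this output position is [0 0 0 / 0 0.3 -2.1 / 0 -0.3 -2.1]. Elementwise product with the kernel and sum: 0·1 + 0·-0.5 + 0.3·1 + -2.1·1.

-1.8 5.6 -1.4
-0.15 -5.8 5.3
2.5 6.25 4.8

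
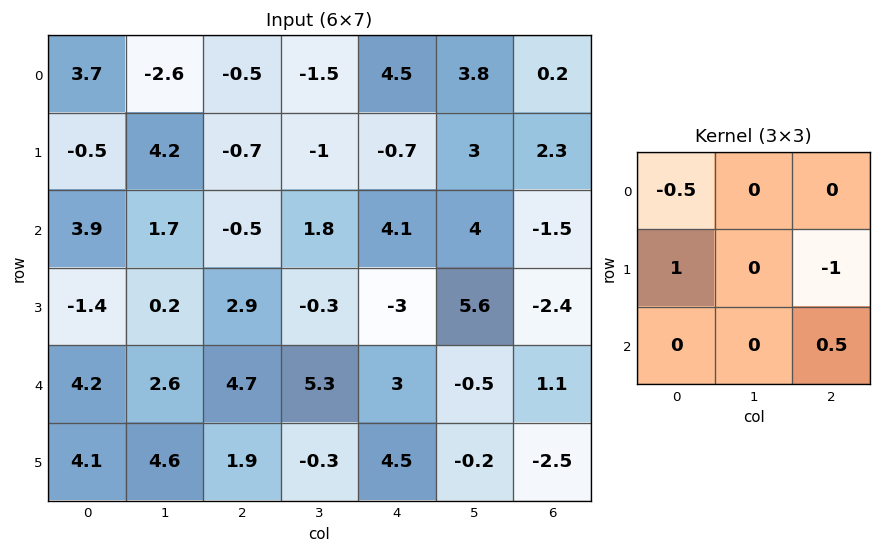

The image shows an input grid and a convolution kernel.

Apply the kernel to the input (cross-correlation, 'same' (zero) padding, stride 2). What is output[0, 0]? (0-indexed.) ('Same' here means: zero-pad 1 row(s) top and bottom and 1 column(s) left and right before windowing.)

The receptive field on the zero-padded input at this output position is [0 0 0 / 0 3.7 -2.6 / 0 -0.5 4.2]. Elementwise product with the kernel and sum: 0·-0.5 + 0·1 + -2.6·-1 + 4.2·0.5.

4.7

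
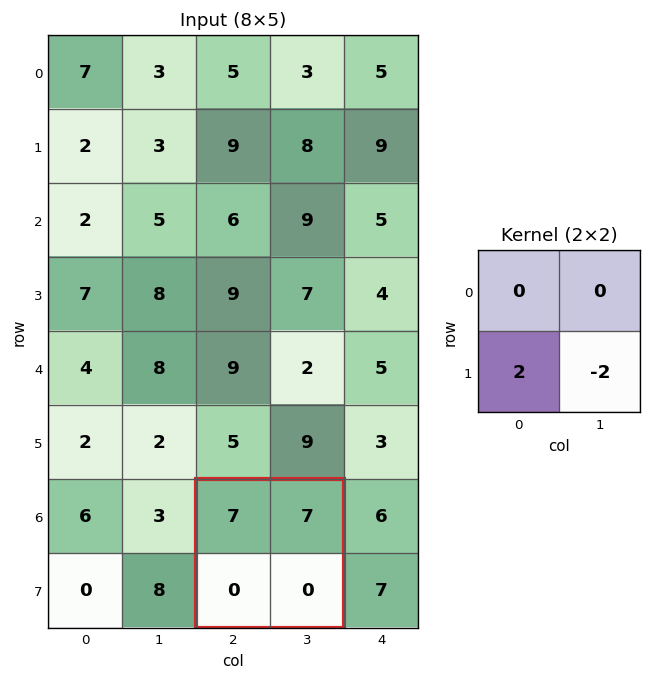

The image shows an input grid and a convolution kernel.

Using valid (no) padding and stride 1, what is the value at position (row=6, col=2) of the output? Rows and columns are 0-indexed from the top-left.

0

The receptive field on the input at this output position is [7 7 / 0 0]. Elementwise product with the kernel and sum: 0·2 + 0·-2.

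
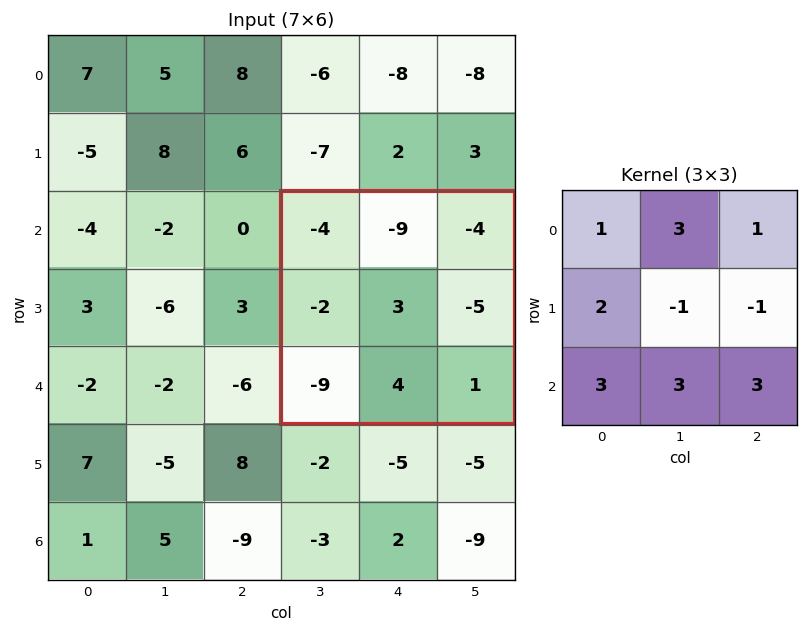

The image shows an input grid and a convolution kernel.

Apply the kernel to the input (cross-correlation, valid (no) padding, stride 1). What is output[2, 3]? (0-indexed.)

The receptive field on the input at this output position is [-4 -9 -4 / -2 3 -5 / -9 4 1]. Elementwise product with the kernel and sum: -4·1 + -9·3 + -4·1 + -2·2 + 3·-1 + -5·-1 + -9·3 + 4·3 + 1·3.

-49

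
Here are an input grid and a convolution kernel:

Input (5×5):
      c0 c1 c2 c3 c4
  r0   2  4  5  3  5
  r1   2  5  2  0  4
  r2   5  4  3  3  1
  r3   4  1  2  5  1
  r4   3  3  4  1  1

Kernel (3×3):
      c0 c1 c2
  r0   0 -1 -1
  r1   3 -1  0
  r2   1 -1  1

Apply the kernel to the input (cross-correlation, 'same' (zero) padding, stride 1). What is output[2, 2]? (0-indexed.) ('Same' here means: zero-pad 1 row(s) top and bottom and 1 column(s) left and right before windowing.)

The receptive field on the zero-padded input at this output position is [5 2 0 / 4 3 3 / 1 2 5]. Elementwise product with the kernel and sum: 2·-1 + 0·-1 + 4·3 + 3·-1 + 1·1 + 2·-1 + 5·1.

11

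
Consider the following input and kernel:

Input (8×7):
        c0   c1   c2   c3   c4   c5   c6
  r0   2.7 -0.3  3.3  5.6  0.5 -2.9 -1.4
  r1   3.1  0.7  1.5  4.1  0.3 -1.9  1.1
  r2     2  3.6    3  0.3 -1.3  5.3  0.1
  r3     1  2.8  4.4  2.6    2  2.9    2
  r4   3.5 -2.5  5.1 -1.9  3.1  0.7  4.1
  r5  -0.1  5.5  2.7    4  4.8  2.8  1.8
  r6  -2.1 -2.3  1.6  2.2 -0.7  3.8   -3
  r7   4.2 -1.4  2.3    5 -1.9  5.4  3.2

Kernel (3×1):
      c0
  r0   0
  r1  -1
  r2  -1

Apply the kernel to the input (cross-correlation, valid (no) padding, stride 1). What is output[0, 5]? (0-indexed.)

-3.4

The receptive field on the input at this output position is [-2.9 / -1.9 / 5.3]. Elementwise product with the kernel and sum: -1.9·-1 + 5.3·-1.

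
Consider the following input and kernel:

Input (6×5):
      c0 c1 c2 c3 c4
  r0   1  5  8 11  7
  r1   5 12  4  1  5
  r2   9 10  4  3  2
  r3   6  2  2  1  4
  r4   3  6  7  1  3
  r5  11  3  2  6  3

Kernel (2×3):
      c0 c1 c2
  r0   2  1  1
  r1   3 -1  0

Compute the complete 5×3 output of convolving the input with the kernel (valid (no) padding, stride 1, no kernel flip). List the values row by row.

18 61 45
43 55 23
48 31 18
19 18 29
49 27 18

Output[0,0]: The receptive field on the input at this output position is [1 5 8 / 5 12 4]. Elementwise product with the kernel and sum: 1·2 + 5·1 + 8·1 + 5·3 + 12·-1.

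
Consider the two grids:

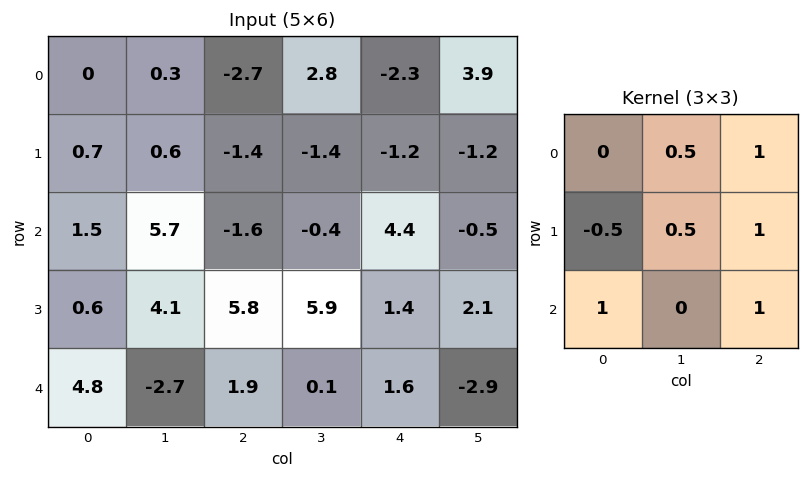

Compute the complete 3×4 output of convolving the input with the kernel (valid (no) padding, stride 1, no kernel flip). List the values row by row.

-4.1 4.35 0.7 0.75
5.8 3.85 10.3 8.1
15.5 2.95 9.15 -1.25

Output[0,0]: The receptive field on the input at this output position is [0 0.3 -2.7 / 0.7 0.6 -1.4 / 1.5 5.7 -1.6]. Elementwise product with the kernel and sum: 0.3·0.5 + -2.7·1 + 0.7·-0.5 + 0.6·0.5 + -1.4·1 + 1.5·1 + -1.6·1.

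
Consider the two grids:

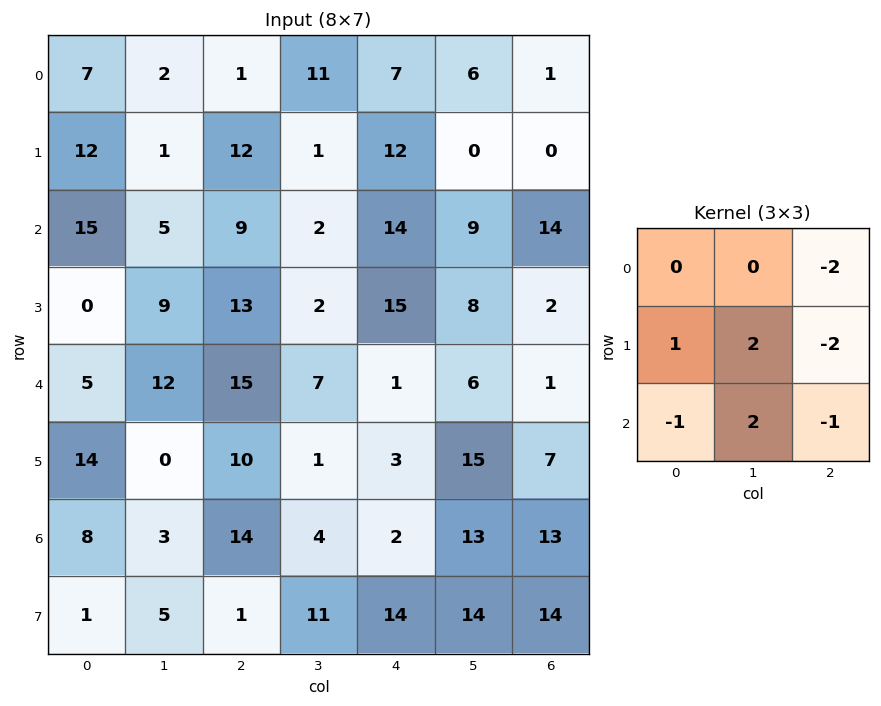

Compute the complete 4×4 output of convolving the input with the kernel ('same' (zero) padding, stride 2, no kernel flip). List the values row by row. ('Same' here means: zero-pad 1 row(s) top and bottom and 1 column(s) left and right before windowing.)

33 4 36 8
9 32 32 33
-4 43 -29 7
7 7 -45 53

Output[0,0]: The receptive field on the zero-padded input at this output position is [0 0 0 / 0 7 2 / 0 12 1]. Elementwise product with the kernel and sum: 0·-2 + 0·1 + 7·2 + 2·-2 + 0·-1 + 12·2 + 1·-1.
Output[0,1]: The receptive field on the zero-padded input at this output position is [0 0 0 / 2 1 11 / 1 12 1]. Elementwise product with the kernel and sum: 0·-2 + 2·1 + 1·2 + 11·-2 + 1·-1 + 12·2 + 1·-1.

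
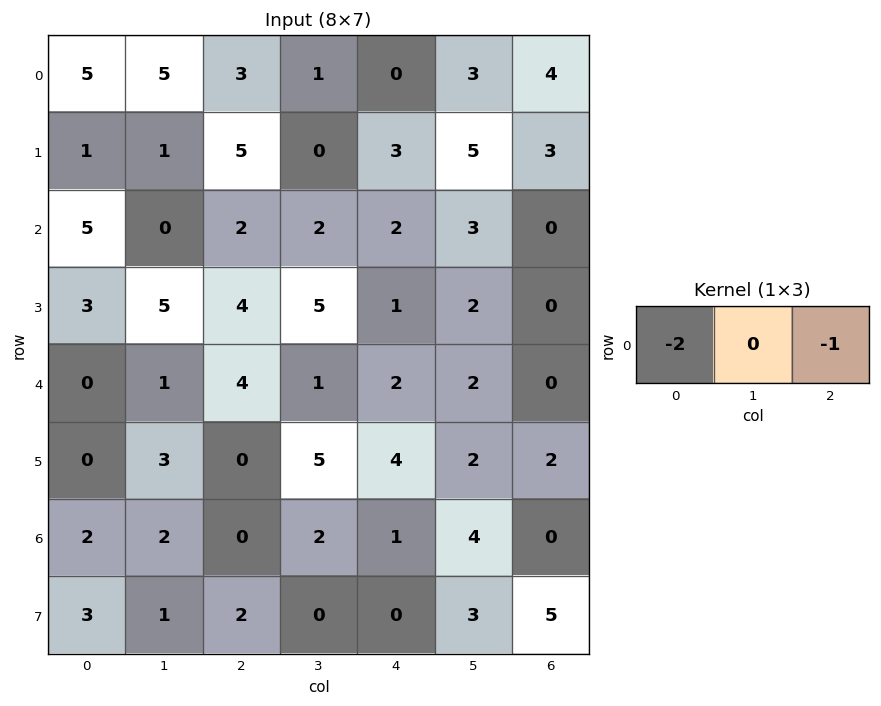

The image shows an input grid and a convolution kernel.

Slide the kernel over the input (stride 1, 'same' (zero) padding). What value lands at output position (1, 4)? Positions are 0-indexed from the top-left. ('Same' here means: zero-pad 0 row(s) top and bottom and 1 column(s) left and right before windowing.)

The receptive field on the zero-padded input at this output position is [0 3 5]. Elementwise product with the kernel and sum: 0·-2 + 5·-1.

-5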